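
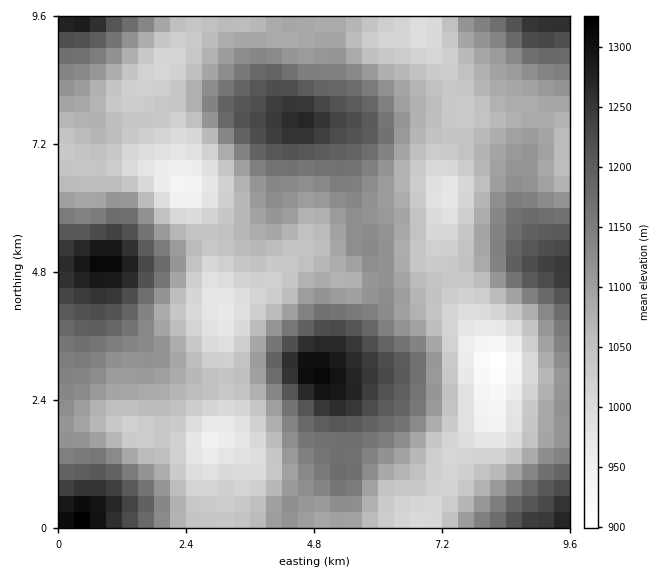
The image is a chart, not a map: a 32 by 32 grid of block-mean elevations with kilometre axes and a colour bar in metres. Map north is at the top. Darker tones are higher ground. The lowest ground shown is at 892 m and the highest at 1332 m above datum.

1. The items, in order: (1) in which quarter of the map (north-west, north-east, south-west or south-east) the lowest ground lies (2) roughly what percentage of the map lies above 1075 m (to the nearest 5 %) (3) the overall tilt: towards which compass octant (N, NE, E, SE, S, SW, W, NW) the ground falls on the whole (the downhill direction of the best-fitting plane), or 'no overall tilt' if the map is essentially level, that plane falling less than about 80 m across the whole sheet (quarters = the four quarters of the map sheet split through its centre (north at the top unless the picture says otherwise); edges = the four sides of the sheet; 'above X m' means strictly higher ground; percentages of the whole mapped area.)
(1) The lowest ground is in the south-east quarter.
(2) About 60 % of the map lies above 1075 m.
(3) There is no overall tilt: the best-fitting plane is nearly level.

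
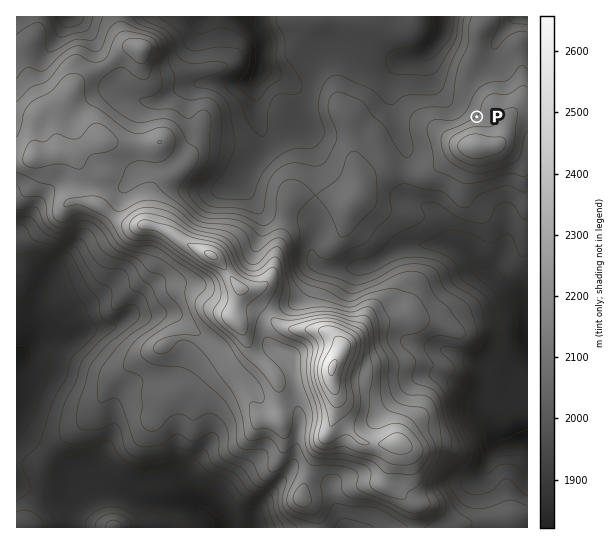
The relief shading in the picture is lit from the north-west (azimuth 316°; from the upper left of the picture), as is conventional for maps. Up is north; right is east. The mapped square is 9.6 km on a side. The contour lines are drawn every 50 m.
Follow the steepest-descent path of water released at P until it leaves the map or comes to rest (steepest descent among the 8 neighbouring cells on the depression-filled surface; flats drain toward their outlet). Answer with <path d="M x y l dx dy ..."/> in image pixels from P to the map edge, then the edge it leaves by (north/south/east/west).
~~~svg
<path d="M477 117l-11-11-11 0-22-23 0-10-2-2 0-8-1-1 0-9 5-6 7-10 0-3 1-1 0-16"/>
exit: north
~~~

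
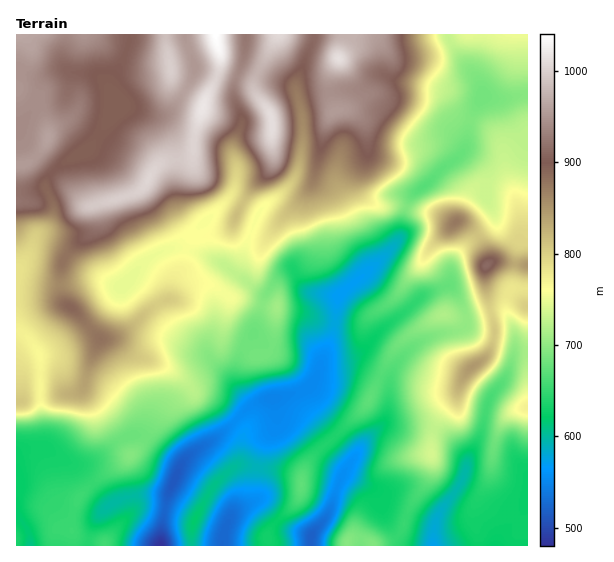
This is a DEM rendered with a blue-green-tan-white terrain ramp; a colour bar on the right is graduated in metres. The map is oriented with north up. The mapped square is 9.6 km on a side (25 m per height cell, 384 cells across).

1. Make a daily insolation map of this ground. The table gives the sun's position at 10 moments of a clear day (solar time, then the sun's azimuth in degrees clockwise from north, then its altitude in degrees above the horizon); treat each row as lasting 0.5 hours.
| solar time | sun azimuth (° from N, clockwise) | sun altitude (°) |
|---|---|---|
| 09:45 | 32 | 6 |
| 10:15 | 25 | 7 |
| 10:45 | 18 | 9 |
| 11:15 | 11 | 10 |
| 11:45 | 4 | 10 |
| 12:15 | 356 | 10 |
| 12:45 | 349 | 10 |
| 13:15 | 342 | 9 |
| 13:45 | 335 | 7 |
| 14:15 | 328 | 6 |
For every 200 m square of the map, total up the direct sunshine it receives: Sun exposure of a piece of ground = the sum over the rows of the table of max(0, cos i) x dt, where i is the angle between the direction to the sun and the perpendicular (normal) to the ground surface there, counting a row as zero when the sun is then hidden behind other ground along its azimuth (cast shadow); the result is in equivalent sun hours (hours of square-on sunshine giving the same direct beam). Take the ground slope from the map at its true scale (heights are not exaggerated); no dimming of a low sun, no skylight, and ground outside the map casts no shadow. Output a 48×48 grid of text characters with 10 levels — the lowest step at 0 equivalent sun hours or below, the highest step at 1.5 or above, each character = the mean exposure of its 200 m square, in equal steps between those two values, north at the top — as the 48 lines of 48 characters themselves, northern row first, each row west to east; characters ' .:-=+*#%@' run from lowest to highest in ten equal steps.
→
-=-:----===+++++=--=+=+=-::-+**+===+++**=-:-----
-=----::-==+*+**=::=++*=..:=#%%*---+***#+:..::--
=----::::-+++=++=:::-**:..:=+---...-==--=-::::--
===++===-====-===+=:-*+:..:==. .---::...-+=-----
+=+*+**+==----:-*%*:-**+=::=-:.:=**=-:::=++=--::
==+=++*+===:::.-##=-:-*%%+--==+++++++==--====--=
===+**+=====-::+*+=+-.:#@#=-=+*+=---::-::-=+++**
==+**+-==++++==++--=-..=**=-==--==-.  .:-=+*##**
=++*=--=++*####*=:..:-==++==-.  :-.  .:--==+***+
=++=-:-=++*####*=-.  =+=----:  .:::..:-==-==++++
++=::-==++**##*+==-. ...:-:=-::---==--==--===+++
*+:.:=++++*##*++==+-  ..:::=-:-=--=++--:-=**++++
-:.-*#######*=---=+=..:. .:-::-::. .::::+#%#++++
..:=#%@@@@%*=:  ..-::--   -=:--.     .:=#%#*++**
===-+%%@@@#+:       ::   .=::-:     .-*%@#*==+*#
+++--*##*=:         =:   -:....  :-==#@@@@@*+++*
  .::::.           :=.  --:.      ..:+#@@@@@*++*
    .             .-:.:+=.            :+#+*%%***
   --:.          .:..:==:            :*=. .+@%*+
..-++-.         .....-=-            -##.  :#@@*+
-==*+.       .:==-...--.     ..    -*%-   =@@@@@
==++=.      .-=+++=-:::.   ...   .-*%=    -#+-=*
=++=:-:  .::=====+**=:.:--.    .-=+#+     .     
+++++**=---=+**++==*#+:-**:  .:-+*%#:  .:::  ...
==+*%@%#+=+*##**+=-=++=+**+==-=+#@%=..:+*=:..:-*
==--=*%@%%%@*-.:----:.-++=+++==#%%=.:+%%*+:.-::=
--.  .+@@@@*-:...:::..------==+*+:.:*%#=---:=+  
-::. .-#@@#=--::::--:-=----:--==-:=#%+:::-===+. 
+-::::-=++====-------======::-=--=##=-=*##%%*-::
+=------..:+**+==----=++=++--==-=*#=-+#@@@@@#-:=
++=+===:..:-=+*+++-:----:---====+*+-+###%@@#:.:+
+++**+-....  .-+*+=..     .-===+**==***+**=   -+
++=*#*=-:..   .-++=:      .-===***==+++++=   .=*
*+=+++--::...::-==--.    .-=++***+--=====:. .=##
--:.   .::::----:..:....:-=++*##+-:----::.:.:+%#
        ..::---.    :======+#%#+:.:----:. :::=-.
        ..:---.     -++++++#%%*:  -====-. .:-.  
        .:-==:     -+++++*#%%*-  :***++=.  :-.  
.       .=++-     -+****#%@%*-  .+*###++:  :-:  
::::...:--=-..  .-+*#*##%@@#-..:=***+===-..-=-::
===-=====-..:: .-*##+=++*##+-::=**-.   .:-:=--==
==++++*+:   .::-+##=::::-+++--=**-....  .-+=:-==
=++++*+:   ..:-+##=..:::-==---+%#+=-==. .=*=--==
=+++++-.:-====+#%*:..:-+++-:::+#*+==+-. :++=-===
===++=--+**+--+##=::-=#%%=   -#%*++++:.:=+======
=-=++==*##=:.:=*+::-=*%%+   .*@@%#*+=-:-+=======
+-====*%%+:...:--:-=+##*=- .=@@##@%*=--==-======
=--====++=-::::----=++==++=-=#*==**=-------=====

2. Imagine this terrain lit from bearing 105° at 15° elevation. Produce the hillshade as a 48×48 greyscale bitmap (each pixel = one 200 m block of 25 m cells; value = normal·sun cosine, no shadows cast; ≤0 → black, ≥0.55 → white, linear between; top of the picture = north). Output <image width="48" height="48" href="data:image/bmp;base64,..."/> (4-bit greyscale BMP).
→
<image width="48" height="48" href="data:image/bmp;base64,Qk32BAAAAAAAAHYAAAAoAAAAMAAAADAAAAABAAQAAAAAAIAEAAATCwAAEwsAABAAAAAAAAAAAAAAABEREQAiIiIAMzMzAERERABVVVUAZmZmAHd3dwCIiIgAmZmZAKqqqgC7u7sAzMzMAN3d3QDu7u4A////AIdWeHZ73bcifKcyR5vIEBZ3mauWVmd3d3ZWeIdovMgifLhCNpzJQAWIh5umVXd3d2ZneJhmm8kya8ljNGrMggOIdounVXd3d1ZneKp2ecpSScp1QzWtxhN3dWm5VGd3d2Znd5qYebtjNquHZSJ82TNXdlerhVeId2ZndnmZmcyEI3qYdjJr22NGdlaLt0WIh2ZndmZ4ms2lM1eYdkNay4Q0Z2Z62lR5iHd3d2Zmit7HREV4dkNYvJYyRmZ77GNpmHd3d3Zlec7aZURndlNGm7hCJEV63HNqmHd3Zmd3d63sl1Vnh2Q0abpjMzRpy5VZh4iHZWiYd4rNyoZnh3ZDRYqWRDNYm7dYhqqYZniql3iczLl3d3ZlQ1iZZDRXetpFd7uYd4qqmHd5vMyod3dmUzR6hTRWautCRqp1eJu6qYd3i83Kh3d3ZCJZhTRVWv1iI5lkVpu6qYh3isy6qYd3ZTI3hTRESP+kIohkVXqqqpiIibuqqqmYZUM2dTREJc/YMohlVGmpmZmZmZmImqzJdUQ0ZkNDI338Y4hlVEiqmJqpmIiHeJzahUVEV1QzMjfvlYhmVEeaqZqpmHiXd5zKhkVkNnZERDOet3dmVEaKqqmZmHiYd5zJh0R2RGdmVUFct2ZmVWeIiaqZmHipd5y5h0RoZEV3d1FLp2VVV5qHVpqZmYiqhpy5mFNHh1NGiFJahVQ0aLuXVGiJmYeal4y5mFM0aIU0djJ5ZVQ0ebuXZUV5mIeKqIzJiHUyNphlZBOJdlQ1irqYdlV4iIiImZu5mYdjEmmHYwOrh2U0i7qYh2ZniIiHm7mImql1ICaqggK8l2Uze7uqmHZniYd2jNp3iruXQAKbggCMlnYzWKu7uYd3eId2etyXibupcwBalRFZl5dDNYm8y6mHd3eHaLypiKu6pwAFmWVnd6lkNWiru7uph2WZZYqrqZq7uVAAaqmGVqmFNXmqqru7qFR7dFiaqpqqumIAOLuVVpmWI2iau8y7y4RapUV4mqqZq3ISN6p1VoiWM1Znis26vMlXuVNYmZqruoUiRohlVomFRVVVV6yonP50e6Y2mYm926hTNWdlZ5qWVmVURHqXi/+TKNtVmXec3cuGRFZmd4mpdmZUM1iHi+6TFM6EiXZ6zduoZUVnd3eal3ZlQ0Z3jO2DFL+keXVpzcqZh1RXd2Z6qYdlREVmjOxyFc+0aYVq3smJiGVXd3ZoqZd2VVVVe9yDFL+0WZZ639qYiGVXd3ZniZh2ZVVUWcykFL60SJiKzuypiHZmZnd4eJmHZlVTR7ylJb6jNoiJre7KiHZmZneId4mHdlVlNryESLyDRniIm97amYd2ZoeIh4iHZUV3Rax0arpzV3d4ms7KmZh3d4iIh4h3ZUV5ZHuEerpkV4iIis3KmYd2d3iZh4h3VER6hFqlabqENpqpib3cuYdmd3iZh4iHZDSJdFrGR6ulI4upibzMuodnd3iZd4iYdDSJY1vXNZu3I3mZmrvMqHd3d3iJh3iZdTSIU2vINHvJQ1eIm8zLh3d3dw=="/>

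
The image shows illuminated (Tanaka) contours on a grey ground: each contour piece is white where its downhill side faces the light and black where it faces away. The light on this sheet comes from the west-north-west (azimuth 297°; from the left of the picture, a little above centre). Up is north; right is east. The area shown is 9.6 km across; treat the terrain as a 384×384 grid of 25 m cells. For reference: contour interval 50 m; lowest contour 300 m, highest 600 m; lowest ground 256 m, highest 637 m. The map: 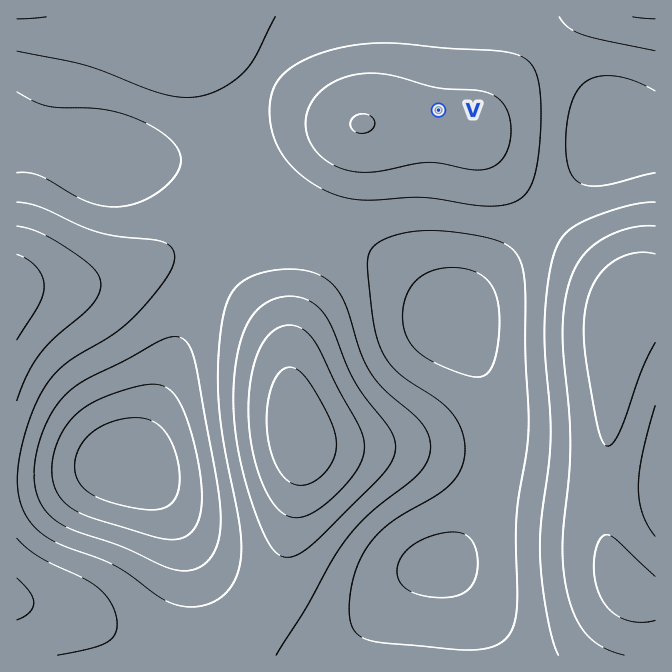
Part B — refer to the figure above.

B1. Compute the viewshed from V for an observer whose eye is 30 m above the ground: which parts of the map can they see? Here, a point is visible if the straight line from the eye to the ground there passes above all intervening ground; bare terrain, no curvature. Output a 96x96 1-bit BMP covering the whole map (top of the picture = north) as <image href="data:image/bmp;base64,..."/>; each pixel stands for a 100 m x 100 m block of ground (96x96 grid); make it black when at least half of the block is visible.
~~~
<image width="96" height="96" href="data:image/bmp;base64,Qk2+BAAAAAAAAD4AAAAoAAAAYAAAAGAAAAABAAEAAAAAAIAEAAATCwAAEwsAAAIAAAAAAAAA////AAAAAAAAAAAAAAAAD///gAAAAAAAAAAAB///gAAAAAAAAAAAA///gAAAAAAAAAAAAf//gAAAAAAAAAAAAP//gAAAAAAAAAAAAH//wAA4AAAAAAAAAD//wAD8AAAAAAAAAB//4AD8AAAAAAAAAB//8AD+AAAAAAAAAA///AD+AAAAAAAAAA/////+AAAAAAAAAAf////+AAAAAAAAAAf////+AAAAAAAAAAf///78AAAAAAAAAAf///z8AAAAAAAAAAf///j8AAAAAAAAAAP///j4AAAAAAAAAAP///D4AAAAAAAAAAP//+D4AAAAAAAAAAP//+DwAAAAAAAAAAP//8DwAAAAAAAAAAP//4DwAAAAAAAAAAP//4DwAAAAAAAAAAP//4DwAAAAAAAAAAf//wDwAAAAAAAAAAf//wDwAAAAAAAAAAf//wDwAAAAAAAAAA///wDwAAAAAAAAAA///wD4AAAAAAAAAD///wD4AAAAAAD//////wD4AAAAAAf//////wD4AAAAAA///////wD4AAAAAB///////wD4AAAAAD///////wD4AAAAAD///////wD4AAAAAH///////wD4AAAAAH///////wD8AAAAAP///////4D8AAAAAP///////4D8AAAAAP///////4D8AAAAAf///////4D+AAAAAf///////4D+AAAAAf///////4D/AAAAAf///////4D/gAAAA////wH//4D/wAAAA///+AD//4D/4AAAB///4AB//4D/8AAAB///wAA//4D/8AAAD///gAA//8D/+AAAD///gAAf/8D/+AAAH///AAAf/+D/8AAAP//+AAAP/+D/4AAAf//+AAAP//D/wAAA///8AAAH//j/gAAAf//4AAAH//z+AAAAH//wAAAD//74AAAAB//gAAAD///wAAAAAH8AAAAB//+AAAAAAAAAAAAB//8AAAAAAAAAAAAA//8AAAAAAAAAAAAAf/8AAAAAAAAAAAAAP/8AAAAAAAAAAAAAH/8AAAAAAAAAAAAAD/8AAAAAAAAAAAAAA/8AAAAAAAAAAAAAAP8AAAAAAAAAAAAAAD8AAAAAAAAAAAAAAA8AAAAAAAAAAAAAAAEAAAAAAAAAAAAAAAAAAAAAAAAAAAAAAAAAAAAAAAAAAAAAAAAAAAAAAAAAAAAAAAAAAAAAAAAAAHAAAAAAAAAAAAAAf/wAAAAAAAAAAAAD//4AAAAAAAAAAAAH//4AAAAAAAAAAAAH//8AAAAAAAAAAAAP//8AAAAAAAAAAAAP//8AAAAAAAAAAAAP//8AAAAAAAAAAAAP//8AAAAAAAAAAAAP//+AAAAAAAAAAAAH//+AAAEAAAAAAAAH//+AAAMAAAAAAAAD//+AAA8AAAAAAAAB///AAD8AAAAAAAAA///4Af8AAAAAAAAA//////8AAAAAAAAAf/////8AAA/8AAAAf/////8AAA//gAAA/////////B//8AAB/////////////wAD//////////////wf//////8="/>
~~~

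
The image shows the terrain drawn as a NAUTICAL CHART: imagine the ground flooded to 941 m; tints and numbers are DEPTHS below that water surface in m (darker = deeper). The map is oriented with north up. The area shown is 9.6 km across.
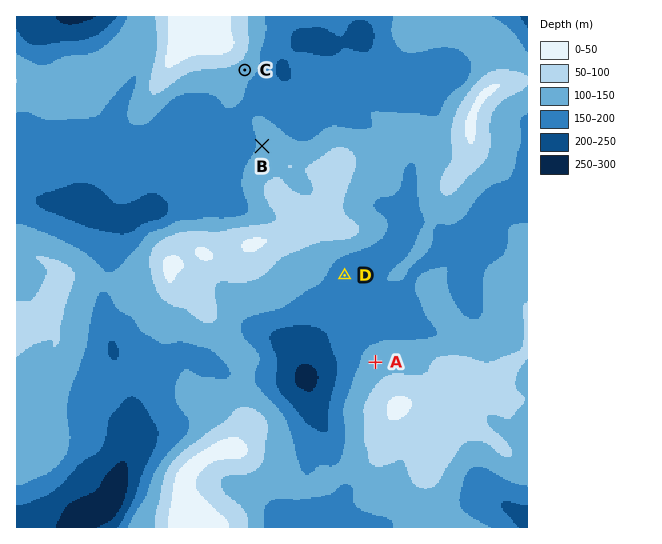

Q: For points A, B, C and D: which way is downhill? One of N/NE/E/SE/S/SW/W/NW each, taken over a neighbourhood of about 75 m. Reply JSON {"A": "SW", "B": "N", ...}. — {"A": "NW", "B": "W", "C": "SE", "D": "SE"}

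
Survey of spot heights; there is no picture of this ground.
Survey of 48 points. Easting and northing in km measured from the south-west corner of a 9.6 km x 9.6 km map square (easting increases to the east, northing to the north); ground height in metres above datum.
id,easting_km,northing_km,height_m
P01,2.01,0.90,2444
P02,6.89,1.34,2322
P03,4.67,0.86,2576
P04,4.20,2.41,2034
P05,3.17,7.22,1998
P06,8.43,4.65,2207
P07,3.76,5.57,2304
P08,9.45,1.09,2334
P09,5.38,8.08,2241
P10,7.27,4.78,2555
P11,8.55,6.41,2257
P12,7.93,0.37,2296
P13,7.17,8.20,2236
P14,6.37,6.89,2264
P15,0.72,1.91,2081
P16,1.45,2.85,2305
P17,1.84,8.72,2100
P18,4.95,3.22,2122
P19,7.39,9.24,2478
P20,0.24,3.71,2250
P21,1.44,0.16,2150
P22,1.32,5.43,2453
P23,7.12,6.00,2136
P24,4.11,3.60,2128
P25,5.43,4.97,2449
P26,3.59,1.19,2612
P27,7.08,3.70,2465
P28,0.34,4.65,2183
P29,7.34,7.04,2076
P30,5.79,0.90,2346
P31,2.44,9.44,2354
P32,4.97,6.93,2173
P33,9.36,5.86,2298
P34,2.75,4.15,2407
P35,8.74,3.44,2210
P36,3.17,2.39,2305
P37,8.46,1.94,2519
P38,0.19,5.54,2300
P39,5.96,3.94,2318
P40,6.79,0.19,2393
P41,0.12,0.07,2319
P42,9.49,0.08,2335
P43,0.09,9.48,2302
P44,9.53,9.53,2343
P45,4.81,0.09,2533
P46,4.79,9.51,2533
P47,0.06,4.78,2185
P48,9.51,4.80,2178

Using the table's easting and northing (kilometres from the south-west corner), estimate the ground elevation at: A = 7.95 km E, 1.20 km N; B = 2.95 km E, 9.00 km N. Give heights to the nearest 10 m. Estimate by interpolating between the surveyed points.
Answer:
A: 2390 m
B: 2280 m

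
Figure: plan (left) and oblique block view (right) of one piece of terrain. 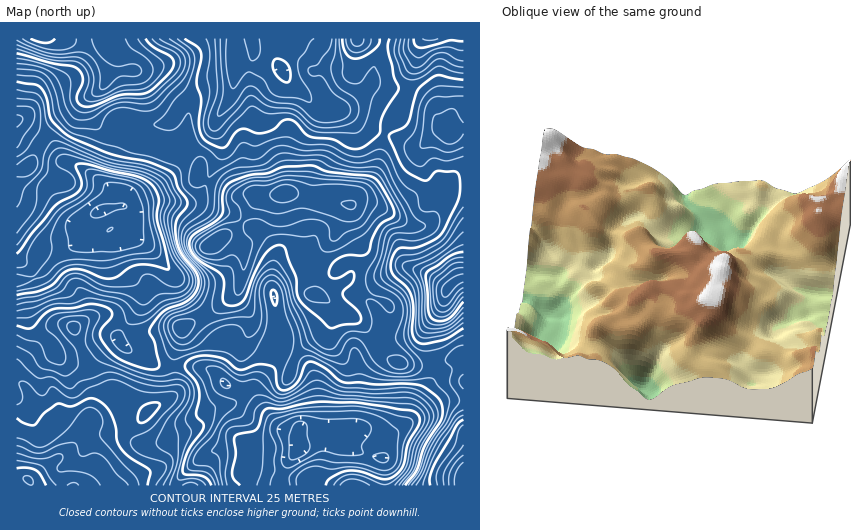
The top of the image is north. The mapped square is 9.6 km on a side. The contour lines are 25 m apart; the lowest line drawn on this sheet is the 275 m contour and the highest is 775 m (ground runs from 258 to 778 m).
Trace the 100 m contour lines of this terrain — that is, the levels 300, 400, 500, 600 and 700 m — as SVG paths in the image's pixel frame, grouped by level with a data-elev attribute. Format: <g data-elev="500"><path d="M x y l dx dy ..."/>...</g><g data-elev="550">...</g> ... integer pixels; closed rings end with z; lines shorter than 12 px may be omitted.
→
<g data-elev="300"><path d="M287 468l-3-2-2-4 0-15-5-18 3-4 9-6 13-3 24 3 30 0 10 2 5 5-1 7-8 12 1 9-7 1-13 0-22-4-28 15z"/><path d="M381 462l-5-2-3-4 6-3 7 0 3 4-1 4-4 2z"/><path d="M463 288l-5 4-11 13-5 1-3-3-3-11 2-10 15-12 10-2"/><path d="M80 252l-7-1-4-4-4-21 4-9 30-22 7-12 15 0 12 5 5 6 5 15 1 30-2 5-8 3-18 5z"/><path d="M107 231l3 0 3-3-4 1z"/></g><g data-elev="400"><path d="M227 485l-2-11 3-18-2-18 1-6 5-5 19-3 2-4 2-10 8-7 4-1 16 3 26-8 12-1 19 3 70 5 6 2 5 4 4 7-1 7-13 21-5 23-9 10-7 5-6 2-22-9-13-1-9 3-6 7"/><path d="M463 307l-10 12-6 4-9 2-8-2-5-8 0-24-4-18 1-3 2-3 12-6 19-13 8-3"/><path d="M17 245l23-29 12-20 4-2 13-3 5-4 1-5-2-6-4-4-10-5-3-5 0-3 4-4 8 0 42 13 30 6 10 5 7 5 7 14-4 17 2 11 9 30 12 17 1 6-3 6-8 2-7-3-13-9-7-1-3 2-5 7-4 2-22 2-10-2-19-10-9-2-8 4-9 10-6 4-13 5-21 4"/><path d="M17 115l4 1 2 3-2 4-4 4"/><path d="M244 39l5 18 3 4 5-3 3-4-1-15"/><path d="M314 39l-4 3-12 21 2 13 11 19 0 5-2 2-11-4-17-1-7-2-4-4-7-12-13-7-5 2-9 13-4 2-3-8-2-12 0-30"/></g><g data-elev="500"><path d="M211 485l-2-4-5-4-7-2-11 0-3-4 5-19 14-20 2-6-8-12 3-16-1-12-4-7-8-9-1-5 5-6 12-3 20 2 17 12 19-6 14 2 4 5 2 15 5 4 7-1 6-5 4-6 5-13 6-3 13 6 14 11 6 3 16 0 17 2 32 0 10 1 6 3 15 12 2 7 0 10-17 29-8 24-12 15"/><path d="M463 328l-21 12-17 4-8-2-5-9 1-25-2-13-5-8-13-12-2-9 2-10 5-7 22-3 15-7 7-6 17-35 1-11-1-12-4-4-17 0-4 2-6 7-3 1-14-7-9-9-13-28 2-4 12-5 4-4 10-33 11-10 6-5 5-1 24 5"/><path d="M274 305l-3-10 0-3 2-2 3 2 1 4 0 7z"/><path d="M17 82l18 3 6 3 6 10 5 22 17 16 42 18 40 9 16 7 6 4 5 14 8 10 1 5-1 5-7 8-3 6-1 9 2 12 5 11 14 18 3 9-2 8-6 9-8 5-19 8-14 17-1 5 5 9 5 21 0 4-4 2-10 0-20-7-9-5-8-8-7-9-1-7 3-6 7-8 2-5-2-5-7-3-13-2-16 4-20 1-9 5-13 14-5 1-10-3"/><path d="M342 39l4 14 3 4 6 2 8-2 10-7 6-6 1-5"/><path d="M389 39l-1 5 0 7 6 25 4 10 0 4-15 26-4 18-14 12-10 3-8-2-14-8-24-3-4-3-10-11-7-3-6 2-9 9-9 3-8 0-11-4-6 1-4 3-7 12-4 2-6 0-10-5-7-7-2-10 2-26-4-17 4-22 0-7-4-6-12-8"/></g><g data-elev="600"><path d="M156 485l9-14 1-7-4-2-25-9-5-6-1-6 2-4 18-9 22-23 5-8-3-5-30 0-26-11-8-1-22 8-12 9-6 1-5-2-13-9-3 0-5 8-5 0-12-12-6-2-2 1-1 2 3 9 0 6-1 4-4 2"/><path d="M463 415l-7 5-16 24-9 19-8 22"/><path d="M396 369l6 0 4-1 2-5-3-5-8-3-9 2 0 6z"/><path d="M326 349l8-1 9-12 5-4 6-1 11 1 4-1 3-10-5-18 1-4 8 2 13 11 3 0 2-3-1-5-3-4-15-5-5-3-4-11 1-9 10-18 5-23 4-5 12-5 2-4-2-9-14-26-5-6-4-3-40-5-14-7-7-1-30 1-18 8-18 3-19 5-6 5-3 6-1 22-2 5-6 6-19 11-5 8 0 7 4 7 20 19 4 6 0 7-3 17 1 7 4 3 6 0 14-2 7-3 5-6 5-18 5-12 10-10 7-1 4 4 9 14 6 21 10 17 8 21 6 7z"/><path d="M179 337l6 0 4-3 5-8 0-6-4-1-8 0-8 3-1 4 0 4z"/><path d="M17 58l26 6 23 10 4 7 0 17 2 7 6 6 9 2 31-14 30-2 7-4 20-19 5-10-1-8-6-5-15-7-6-5"/><path d="M409 39l0 11 4 5 5 3 3-1 12-7 9-3 7 0 14 3"/></g><g data-elev="700"><path d="M100 485l-5-7-8-4-12-3-16 0-2-4 6-10-2-3-21 5-23-6"/><path d="M463 455l-6 6-6 8-2 7 0 9"/><path d="M205 253l9 1 7-3 10-12 1-4-1-4-4-2-6 1-17 10-4 7 1 4z"/><path d="M342 221l12 0 4-2 4-4 4-8 2-9-2-5-4-5-22-4-28 1-15-4-11-1-19 5-16 1-5 3-3 4 1 3 5 8 6 5 23 5 20-5 7-1z"/><path d="M17 40l16 8 16 5 12 1 19-2 8 2 6 6 4 7 2 9 0 12 2 2 5-2 12-11 17-1 5-2 0-6-5-4-19 2-9-3-11-12-5-12"/></g>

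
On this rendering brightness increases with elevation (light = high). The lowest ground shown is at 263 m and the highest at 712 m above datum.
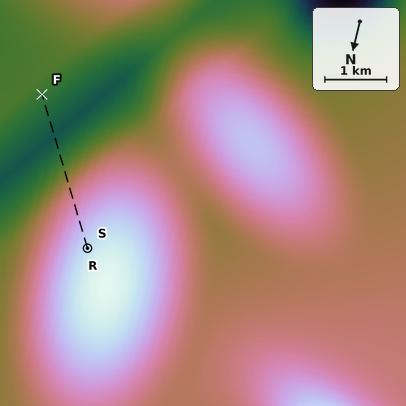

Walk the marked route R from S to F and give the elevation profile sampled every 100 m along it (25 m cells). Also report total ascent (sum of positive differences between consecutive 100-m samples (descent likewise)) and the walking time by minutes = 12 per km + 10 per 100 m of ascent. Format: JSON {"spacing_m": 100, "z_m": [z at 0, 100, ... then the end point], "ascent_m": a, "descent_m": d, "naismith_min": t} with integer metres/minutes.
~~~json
{"spacing_m": 100, "z_m": [664, 652, 639, 624, 609, 594, 579, 563, 548, 533, 515, 493, 473, 453, 435, 418, 403, 389, 377, 371, 376, 383, 390, 398, 405, 413, 420], "ascent_m": 50, "descent_m": 294, "naismith_min": 36}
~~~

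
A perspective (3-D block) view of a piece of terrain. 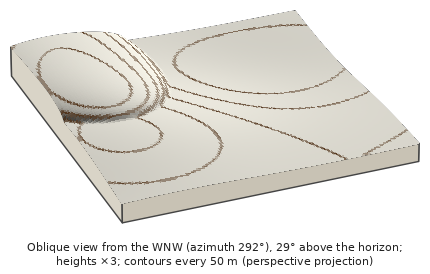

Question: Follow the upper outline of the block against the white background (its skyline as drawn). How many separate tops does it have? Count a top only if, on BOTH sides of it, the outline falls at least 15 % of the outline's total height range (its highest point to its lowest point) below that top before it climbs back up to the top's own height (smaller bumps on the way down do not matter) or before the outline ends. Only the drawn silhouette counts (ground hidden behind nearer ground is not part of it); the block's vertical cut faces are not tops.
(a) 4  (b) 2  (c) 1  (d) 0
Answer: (c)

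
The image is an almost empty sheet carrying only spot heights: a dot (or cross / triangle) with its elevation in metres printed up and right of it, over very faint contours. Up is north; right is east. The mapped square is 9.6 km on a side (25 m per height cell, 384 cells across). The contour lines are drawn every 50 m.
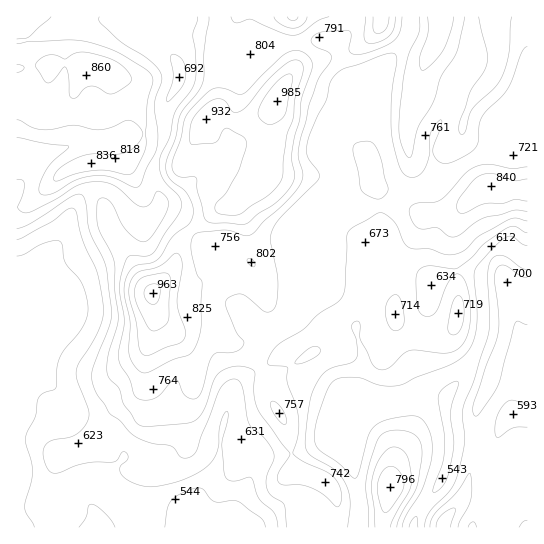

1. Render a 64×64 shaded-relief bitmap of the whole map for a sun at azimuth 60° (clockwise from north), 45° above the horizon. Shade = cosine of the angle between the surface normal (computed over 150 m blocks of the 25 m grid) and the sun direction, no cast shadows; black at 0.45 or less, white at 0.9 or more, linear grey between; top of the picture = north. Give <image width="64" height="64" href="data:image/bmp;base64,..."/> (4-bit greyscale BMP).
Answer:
<image width="64" height="64" href="data:image/bmp;base64,Qk12CAAAAAAAAHYAAAAoAAAAQAAAAEAAAAABAAQAAAAAAAAIAAATCwAAEwsAABAAAAAAAAAAAAAAABEREQAiIiIAMzMzAERERABVVVUAZmZmAHd3dwCIiIgAmZmZAKqqqgC7u7sAzMzMAN3d3QDu7u4A////AFRXmZmZiIh4iqqZiIiYh2Qiaal3rKQVvMkwOcuneJqZVGiZmZmIh3iKqpmIiIh2UyN5qHespAScylI4u6h4mphVeamZmYh3eIqqmId4h2VDNYmXZq20Aou6lUabuoiZmGZ5mZmYh3d4iZmYd3d3ZDNGiHVGvbMBeru5ZWq7mJmIZniZmYh3d3eIiIh2Z3dlM1Z2U0jeogJ7zMuWR7uYmYhmZ4iIh3d3d3d3d3dmZ3ZDRmVVjP6SA4vd3KdFm6iJiGZWeIiHd3d3d3d4iHZnh1RGd4rP/YIEjO7cuESLqIiIdkV4iId3iIh3d4iJh2eYZVaKze/rcySc3dy5U3qoiIhlRWiIh3iYh3d3iJqYZ5l2Vpze7cpzNYvMzMpjWamIiGZVeZiIiZh2Z3d4mqh3mXVFnO3LqXQ1irzNynNZuoiZdmeJmIial1Vnd3iruXeIZDWd7bqYdUWKvM3bc0m6mJl3eJqYeJmFRGd3eKu5d3djJa3cqZh2Vpq8zdtzSKqYmYiJmphniGQ1Znd4m7l2ZkI3vdypmId4mrvNymNIqpmZiIiZl2Z3VEVnd3ibuoZUMknN3KmYiImaqry5Y0iqmZmIiJmGVWZURneIiJvLhkMke93MqZmIiZmau7ljR6qpiIiImYVEVVRGeIiIm8uGMjaszMu6mYiIiZmqqWRGmqmIiImYdDRVVEaJmIecy5UzWLzLu7qYiIiIiZqpdUWKqXeIiYdkNFVURomYd5zLhTRpu7qruph3Z3eJmZmGQ2mpdoiZh1RFVVRGiZh2nMqGRYmqqaqph2ZWeIiIiIdTWbmHiZiHVVVVRDV4mHebuXZXiZmZmZh2ZlaJmIiIiGNIuoiIiIdmZURDNXiId5uodmiZmZmZiHiHZ4mYd3eIdEeqmJmIiHdlQzM1eId4qph3iZmZiImZmZhniZh3d3iXRpqpmZiIh2VDMjRoh4mqmImZmZmImaqqmGeJh3dmealViqmZmIiIdUMiI2iIm7qZmZmZmZmZqqqXd3iIh3eKu3R6qZmZmYh2QyESV4m8upmqmZmZmZmqqpd2eJmZh4rMhGmYmZmZmHZCEAFXm8y6qqqZmZmZmaqph2Zoq6mGe92EWZiZmZmYhkIAAEit3Lu7qZiImZmZmZmHZnm8uXZr7YNYh5mZmZiGMAAAWM3bq7upiHiamYiJmZh2ecy5dWvtg1h2mZmZmHUwAAFpzcurupiHeKqZiImZmXeKvLl1a+2DR3aZmZmIdSAAA3rdy6qqmHZ5upmZmaqpiIm7qYZ77XI2eJmZmIh0IAAFi93LqqqIdoq6qZmZqqqYibuph4vsYTirmZmIh2QgADaazMuqqodnm7qpmZmqqpiJqqmHi8tiW96JmIiHVCETaZmbzLqqh2isuqmZmaqqmIiZmHd5unSN7oiYiHZTIjWKl2nNy6mHiby6qZmZqqqZiIh3ZWiZmK3LiJiIdkMiSKuVR73KmIeKu7qpmZmaqpmHd3ZVaJqqu5eIiIh1MiN6u4VGrLmId4mrqpmImZqqmHZWZmZ4mpmYVHiIiGQhJZu6hUaal2ZVaKqpmIiZmqmYdVZnZniZiIZDd4iIZCJHvLmGVnh1RDNpqqqYiJmZmYhlVWd2eJiIdkN3iIh0Ilm7mIdlZlNERXmZqpmImZmJiGVVeIdoiId2Q3eIiHUjarqHiHVUMkVniYiZmYiZmZmYdmaJl2eIdmZEd3d4dTR7uGaJdTITV3iIiJmZmZmZqph3eJqXZ4h2Z2VmZmd2VoqFR5liESV4d4iZmaqZiZqqmYiJmZdmd3eId2ZVZ3ZmdjJIqCADV4h2eZmqu6mZqqqYh3iJh3ZneaqYd1RndkQyAmqmADZ4iHZ4mavMupqqqZh2VoiId2eazKqIZVd2VDI1m6UAWIiIdmeavN7bqqqpiGRGmYiIiKvMqph2Z3iIiImrphJoiHd2Z4q97tuqqpmHUziqiIiZq7uqiHd3iJqqqqu4MliHd4dmib3u26qqmYdSSbqHiJmqqZl3ZniJmaqYibpiNnd4iHZ5ve7LqpmYh0Fauod4mqqZmWVVZ4d3iIh4vIIUd4mYdnis3cupmZiGMVrKh2ebupmZVVZ3dmZ4iHi8kgJomYdmaKvNy6mZiIYyWrqHZ6y6mZlmZ3d2Z3iIeM2SAmiZh3Znms3LqZmZhjJZupdnrLmZmWZ3iHd4iIh5zaMTWJqZdmeL3tupmZmGQkiqqGerqZmZd3eIiIiIiIrdpTNXmrqGZovu26qZmYZCR6updomZmZl3eIiImIiIit24VEaLy4ZWnN3LuqqZhkNHm7qGeJmZmYiIiIiYiIiazLl0RYvLhlWL3cu7qpmHU0abu5dnmaqpiIiIiIiIiZrNy4U0irqGVXrMzLupmIdTRpu7mGeJq6qIiImIiIiavN7bhSN6qYdlaL3MupiIh1M1irqpd3irupmImYeIibzd7tuEI3mpmHZnrdyql3eHZDV5qqmHZ6u7qZmZiJqr3d3cuXQiaamYh3ec3LqHZndkNGiaqpdWnLuZmaqaq83dzLuodCNpqZmIeKzcuodmZmZUV5q7p0Wcu5maqqu8zMy6qph1NGiZmIh4mruphlVWeHZWirumRqy6iZqqqru7upmZmHVFaJmYdlRYmYh2U0aap0R6u6ZXq7qJmZmaqqqpmZmZhlVneIdUIjeYdndTN73IM2rMpliruomZmZqqqZmImZmXVFZ3dkMRSJh2eHMnzccyasynaKuq"/>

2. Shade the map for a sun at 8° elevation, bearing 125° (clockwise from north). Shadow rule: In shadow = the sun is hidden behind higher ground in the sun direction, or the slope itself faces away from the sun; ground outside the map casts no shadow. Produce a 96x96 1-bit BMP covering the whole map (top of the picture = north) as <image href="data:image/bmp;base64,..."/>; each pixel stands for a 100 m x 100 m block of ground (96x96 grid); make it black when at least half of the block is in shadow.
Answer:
<image width="96" height="96" href="data:image/bmp;base64,Qk2+BAAAAAAAAD4AAAAoAAAAYAAAAGAAAAABAAEAAAAAAIAEAAATCwAAEwsAAAIAAAAAAAAA////AAAAAAAAAAAAAAHwAHAfAAAAAAAAAAHwAPA/AAAAAAAAAAPgAfA/gAAAAAAAAAHAAfg/wABgAAAAAAAAAfg/wADgAAAAAAAAAfgf4ADgAAAAAAAAAfgf8ADwAAAAAAYAA/gP8ABwAAAAAA8AA/gH8ABwAAAAAA+AB/wH8AAwAAAAAA/gB/wD+AA4AAAAAA/gD/wB+AA4AAAAAA/gH/wB+AAYAAAAAA/AP/wB+AAcAAAAAAeAP/wA+AA+AAAAAAAAf/wA/AAeAAAAAAAAf/wA+AAIeAAAAAAAf/wA+AAAfAAAAAAAP/4A+AAAfgAAAAAAB/4A+AAAfgAAAAAAA/4A+AAAPAAAAGAAAOAA+AAAGAAAAHgAAAAA/AAAAAAAAHwAAAAA/AAAABgAAHwAAAAA/gAAABwAAHwAAAAA/gAAAAwAAHgAAAAA/wAAAAAAAHAAAAAA/wAAAAAAAAAAAAAAfwAAP4AAAAAAAAAAP4AAf8AAAAAAAAAAH4AAf/AAAAAAAAAAD4AA//wAAAAAAAAAD8AA//4AAAAAAAAAB8AA//4AAAAAAAAAA8AA//8AAAAAAAAAA+AA//8AAAAAAAAAA+AA//8AAAAAAAAAAeAB//8AAAAAAAABgeAB//8AAAAAAAADweAB//8AAAAAAAADweAB//4AAAAAAAAHweAD//4AAAAAAAAH4eAD//8AAAAAAAAH4eAD//8AAAAAAAAD4eAH//+AAAAAAAADw+AH///AAAAAAAAAg+AH///gAAAAAAAAA+EH///wAAAAAAAAA/AH///4AAAAAAAAA+AP///4AAAAAAAAAeAP///8AAAAAAAAAAAP///8AAAAAAAAAAAP///8AAAAAAAAAAAP///8AAAAAAAAAAAP/5/+AAAAAAAAAAAP/w/+AAAAAAAAAAAH/w//wAAAAAAAAAAD/w//8AAAAAAAAAAA/wP/8AAAAAAAAAAAPwB/+AAAAAAAQAAAHgA/8AAAAAAB4ABgDgAfw4AAAAAD8AB4AAAfA8AAAAAD/AB8AAAAA8AAAAAD/gB+AAAYA+AAAAAB/4B/AAA4A/AAAAAAf8c/gAB8AfAAAAEAP44/8AB8APAAAAOAHwA//jB+AHAAAAeAAAAf//x+ADgAAAeAAAAD/D5/AAAAAA+AAAAAAA5/AAAAAA+AAAAAAAB/gAAAAA+AAAAAAAB/gAAAAB+AwAAAAAB/wAAAAB+A4AAAAAB/wAAAAD+A4AAAAAB/4DAAAD+A8AAAAAB/8DwAAD/AcAAAAAB/+H4AAD/AcAAAAAB//H8AAD/AOAAAAAA//P+AAD/AOAAAAAA//f+AAH/APAAAAAA/+f/AAD/AHgAAAAAf8//gAD/AHwAAAAAf8//gAD/AD4AAAAAf8f/wAB/gB4AAAAAf8f/wAA/gB4AAAAAP8P/4AAfwA4AcAAAH+H/4AAP4A4AeAAAH+D/gAAH4AQAAAAAH+AYAAYD8AAAAAAAH+AAAA8D8AAAAAAAH+AAAAeB8AAAAAAAD+AAAAfB8AAAAAAAD8AAAAfB8AAA="/>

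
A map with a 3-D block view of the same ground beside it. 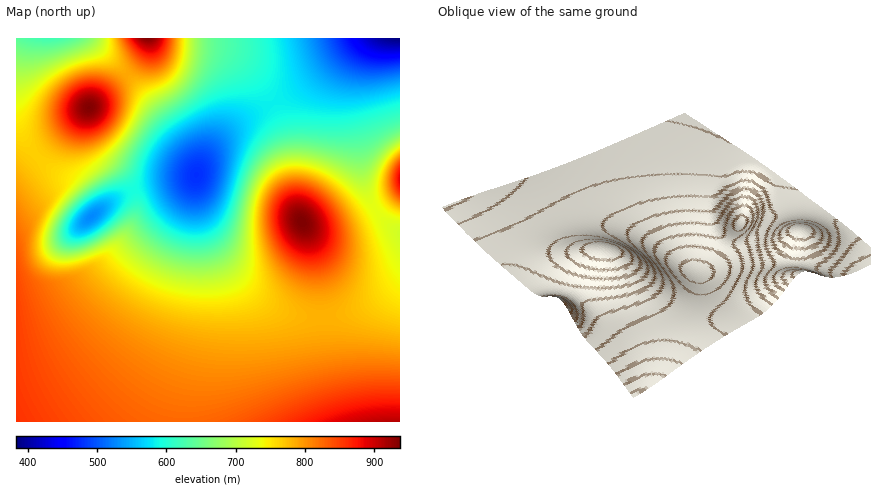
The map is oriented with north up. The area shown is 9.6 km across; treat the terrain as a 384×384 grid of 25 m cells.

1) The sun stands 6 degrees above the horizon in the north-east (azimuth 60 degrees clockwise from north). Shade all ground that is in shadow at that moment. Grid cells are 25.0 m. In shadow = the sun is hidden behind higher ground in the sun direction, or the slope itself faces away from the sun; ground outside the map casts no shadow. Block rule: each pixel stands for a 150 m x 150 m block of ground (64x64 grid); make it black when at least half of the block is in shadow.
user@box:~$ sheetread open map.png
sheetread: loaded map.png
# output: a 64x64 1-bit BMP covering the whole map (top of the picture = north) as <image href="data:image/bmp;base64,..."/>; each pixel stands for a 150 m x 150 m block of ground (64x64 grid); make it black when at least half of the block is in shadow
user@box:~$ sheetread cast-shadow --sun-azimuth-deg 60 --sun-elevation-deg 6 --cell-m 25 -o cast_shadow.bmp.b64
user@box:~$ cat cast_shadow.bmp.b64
<image width="64" height="64" href="data:image/bmp;base64,Qk0+AgAAAAAAAD4AAAAoAAAAQAAAAEAAAAABAAEAAAAAAAACAAATCwAAEwsAAAIAAAAAAAAA////AAAAAAAAAAAAAAAAAAAAAAAAAAAAAAAAAAAAAAAAAAAAAAAAAAAAAAAAAAAAAAAAAAAAAAAAAAAAAAAAAAAAAAAAAAAAAAAAAAAAAAAAAAAAAAAAAAAAAAAAAAAAAAAAAAAAAAAAAAAAAAAAAAAAAAAAAAAAAAAAAAAAAAAAAAAAAAAAAAAAAAAAAAAAAAAAAAAAAAAAAAAAAAAAAAAAAAAAAAAAAAAAAAAAAAAAAAAAAAAAAAAAAAAAAAAAAAAAAAAAAAAAAAAAH+AAAAAAAAB//AAAAAAAAP/+AAAAAAAB//4AAAAAAAH//gAAAAAAA//+AAAAAAAD//4AAAAAAAP//AAAAAAAA//8AAAAAAAB//gAAAAAAAH/+AAfAAAAAf/wAH8AAAAB//AAfwAAAAD/4AD/AAAAAP/AAH8AAAAA/8AAfwAAAAB/gAA/AAAAAD8AAB8AAAAAHgAAHwAAAAAMAAAHAAAAAAAAAAAMAAAAAAAAAD/AAAAAAAAAP+AAAAAAAAA/4AAAAAAAAD/gAAAAAAAAH+AAAAAAAAAfwAAAAAAAAA/AAAAAAAAAA4AAAAAAAAAAAAAAAAAAAAAAAAAAAAAAAAAAAAAAAAAAAAAAAAAAAAAAeAAAAAAAAA/8AAAAAAAAD/wAAAAAAAAH/AAAAAAAAAf8AAAAAAAAA/wAAAAAAA=="/>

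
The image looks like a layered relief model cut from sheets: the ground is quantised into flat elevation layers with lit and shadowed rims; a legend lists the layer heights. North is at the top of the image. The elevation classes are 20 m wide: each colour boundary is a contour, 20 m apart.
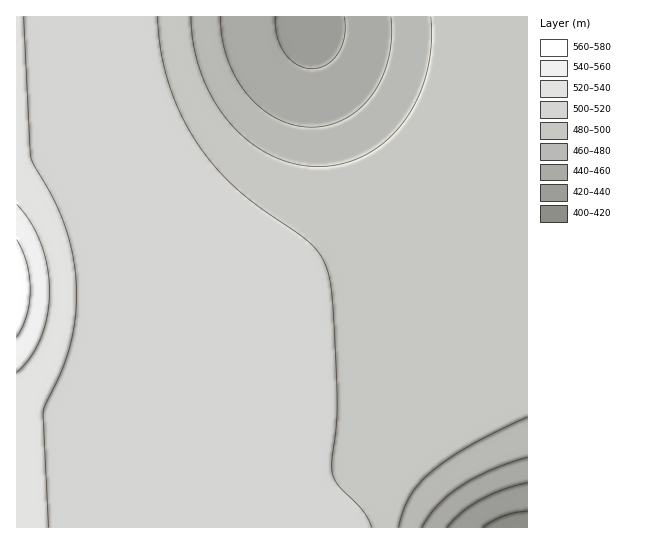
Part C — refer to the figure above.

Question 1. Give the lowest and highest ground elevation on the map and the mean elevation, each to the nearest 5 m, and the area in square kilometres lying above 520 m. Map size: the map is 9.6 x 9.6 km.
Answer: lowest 415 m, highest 575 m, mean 500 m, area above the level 5.9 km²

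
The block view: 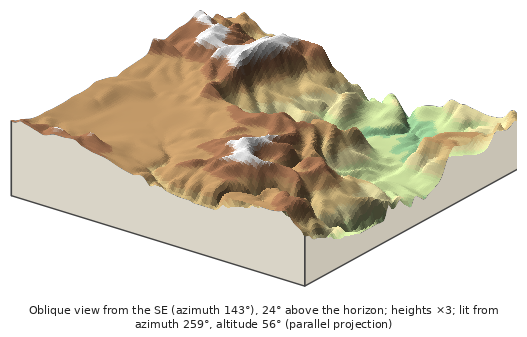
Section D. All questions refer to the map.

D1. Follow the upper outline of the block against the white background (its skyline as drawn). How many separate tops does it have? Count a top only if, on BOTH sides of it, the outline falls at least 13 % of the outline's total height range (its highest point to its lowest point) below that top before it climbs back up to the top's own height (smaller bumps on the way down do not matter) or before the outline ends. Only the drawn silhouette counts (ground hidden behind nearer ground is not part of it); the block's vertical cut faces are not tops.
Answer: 2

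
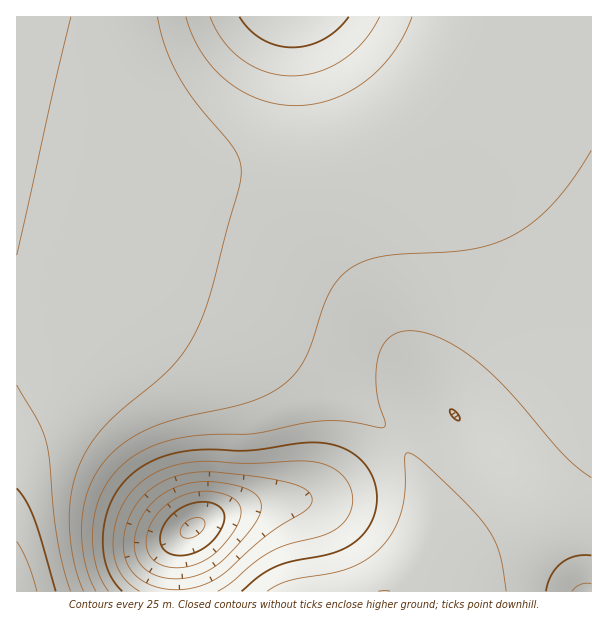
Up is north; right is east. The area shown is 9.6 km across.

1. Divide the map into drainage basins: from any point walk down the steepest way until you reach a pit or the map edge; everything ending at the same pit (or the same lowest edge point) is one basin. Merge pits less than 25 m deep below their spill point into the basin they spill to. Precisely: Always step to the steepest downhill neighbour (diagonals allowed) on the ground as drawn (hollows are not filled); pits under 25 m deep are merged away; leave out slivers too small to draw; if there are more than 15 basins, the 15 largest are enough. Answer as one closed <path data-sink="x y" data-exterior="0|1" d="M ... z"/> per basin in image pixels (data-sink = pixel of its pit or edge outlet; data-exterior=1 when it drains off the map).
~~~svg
<path data-sink="587 591" data-exterior="1" d="M591 16l-123 0-10 28-16 31-16 23-24 23-21 15-19 10-51 17-51 7-69-1-53-9-121-27-1 130 2 2 44 9 94 26 72 26 59 32 39 28 48 30 23 24 13 19 11 21 6 21 0 32-5 16-10 21-17 22 196 0z"/><path data-sink="192 528" data-exterior="0" d="M17 264l0 328 376 0 10-10 13-19 8-18 3-12 0-32-6-21-11-21-13-19-23-24-48-30-39-28-59-32-45-18-42-13z"/><path data-sink="296 17" data-exterior="1" d="M467 16l-450 0-1 116 122 28 69 10 53 0 36-4 33-8 22-7 30-15 21-15 24-23 20-30 16-32z"/>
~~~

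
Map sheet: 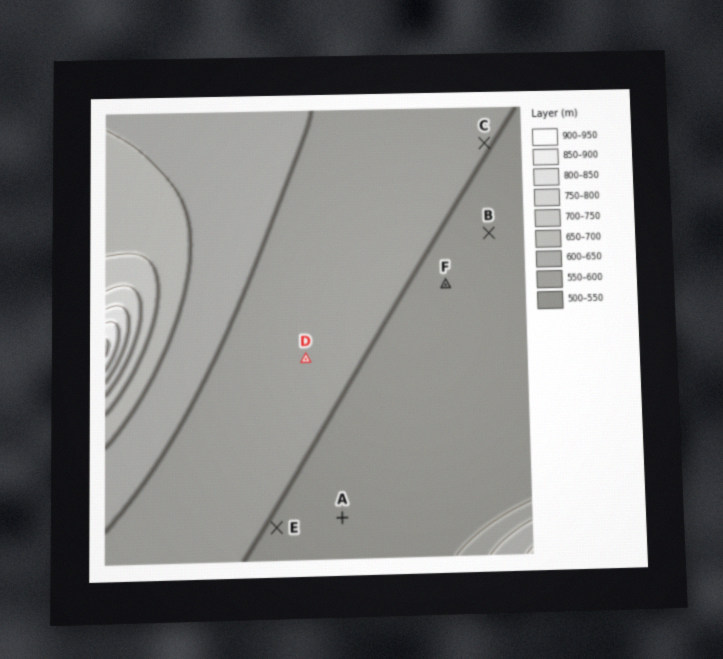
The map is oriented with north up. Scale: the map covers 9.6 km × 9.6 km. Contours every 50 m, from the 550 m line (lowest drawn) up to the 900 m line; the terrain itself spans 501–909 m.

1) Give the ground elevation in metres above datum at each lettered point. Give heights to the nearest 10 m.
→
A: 530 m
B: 540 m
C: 550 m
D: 570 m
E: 550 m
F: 540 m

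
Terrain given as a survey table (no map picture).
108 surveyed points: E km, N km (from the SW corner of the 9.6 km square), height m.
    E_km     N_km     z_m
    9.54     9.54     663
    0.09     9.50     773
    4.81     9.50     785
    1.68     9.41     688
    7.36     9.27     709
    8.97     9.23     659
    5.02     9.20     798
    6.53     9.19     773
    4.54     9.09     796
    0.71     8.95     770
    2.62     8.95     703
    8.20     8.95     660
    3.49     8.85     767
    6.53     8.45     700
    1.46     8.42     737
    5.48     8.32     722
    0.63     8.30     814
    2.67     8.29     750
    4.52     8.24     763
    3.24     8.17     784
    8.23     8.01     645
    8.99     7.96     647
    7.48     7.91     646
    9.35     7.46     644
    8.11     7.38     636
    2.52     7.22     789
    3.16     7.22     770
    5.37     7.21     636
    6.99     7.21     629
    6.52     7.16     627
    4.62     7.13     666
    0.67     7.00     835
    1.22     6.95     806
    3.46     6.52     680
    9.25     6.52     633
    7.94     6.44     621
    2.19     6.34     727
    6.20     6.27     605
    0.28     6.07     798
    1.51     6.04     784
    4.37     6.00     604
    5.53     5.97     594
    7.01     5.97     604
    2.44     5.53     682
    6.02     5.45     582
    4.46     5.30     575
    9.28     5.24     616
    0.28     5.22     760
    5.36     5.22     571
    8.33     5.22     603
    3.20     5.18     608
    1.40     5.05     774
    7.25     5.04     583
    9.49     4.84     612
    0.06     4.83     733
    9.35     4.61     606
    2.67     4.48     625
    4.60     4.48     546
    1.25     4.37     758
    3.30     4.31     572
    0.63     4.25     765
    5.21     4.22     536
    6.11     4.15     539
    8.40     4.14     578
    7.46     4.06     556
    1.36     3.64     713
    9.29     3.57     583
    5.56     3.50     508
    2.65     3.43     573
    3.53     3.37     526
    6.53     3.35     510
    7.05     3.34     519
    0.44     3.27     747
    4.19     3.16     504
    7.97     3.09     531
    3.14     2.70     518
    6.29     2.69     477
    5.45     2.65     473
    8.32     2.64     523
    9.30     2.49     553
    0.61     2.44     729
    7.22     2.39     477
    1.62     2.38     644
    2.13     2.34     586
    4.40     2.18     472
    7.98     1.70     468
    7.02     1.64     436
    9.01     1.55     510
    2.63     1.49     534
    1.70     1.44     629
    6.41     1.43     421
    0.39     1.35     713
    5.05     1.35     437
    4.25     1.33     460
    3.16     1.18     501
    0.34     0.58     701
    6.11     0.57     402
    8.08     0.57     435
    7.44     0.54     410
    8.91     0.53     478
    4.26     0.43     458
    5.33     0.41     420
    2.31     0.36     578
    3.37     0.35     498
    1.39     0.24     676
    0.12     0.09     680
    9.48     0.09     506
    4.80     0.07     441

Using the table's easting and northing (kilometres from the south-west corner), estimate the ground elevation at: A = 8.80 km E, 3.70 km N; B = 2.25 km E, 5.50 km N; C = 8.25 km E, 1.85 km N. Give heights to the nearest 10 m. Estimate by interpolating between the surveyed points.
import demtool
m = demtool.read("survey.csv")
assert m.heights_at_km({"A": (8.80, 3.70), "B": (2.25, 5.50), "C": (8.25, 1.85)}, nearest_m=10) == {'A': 570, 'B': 700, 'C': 490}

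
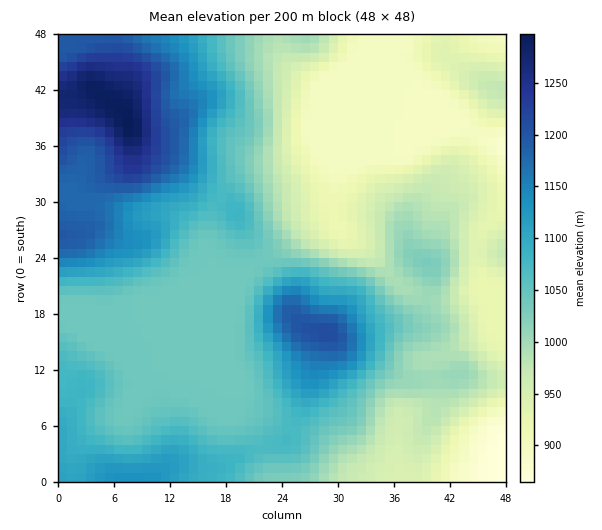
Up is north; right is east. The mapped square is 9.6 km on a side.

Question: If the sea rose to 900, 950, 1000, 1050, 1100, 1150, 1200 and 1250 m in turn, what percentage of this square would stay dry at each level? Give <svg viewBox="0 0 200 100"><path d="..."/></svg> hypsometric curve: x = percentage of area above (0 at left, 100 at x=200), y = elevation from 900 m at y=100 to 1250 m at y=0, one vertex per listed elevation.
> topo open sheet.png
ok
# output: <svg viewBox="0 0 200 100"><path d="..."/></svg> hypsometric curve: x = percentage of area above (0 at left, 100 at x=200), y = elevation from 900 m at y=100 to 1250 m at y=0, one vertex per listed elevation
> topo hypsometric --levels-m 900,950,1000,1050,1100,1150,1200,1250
<svg viewBox="0 0 200 100"><path d="M180 100l-26-14-28-15-47-14-32-14-18-14-16-15-7-14"/></svg>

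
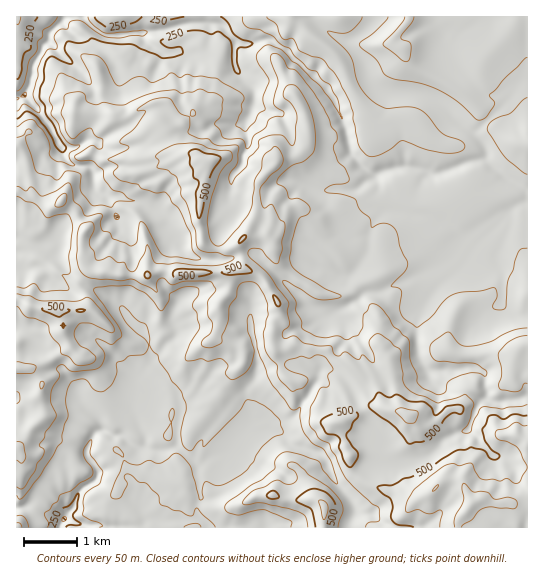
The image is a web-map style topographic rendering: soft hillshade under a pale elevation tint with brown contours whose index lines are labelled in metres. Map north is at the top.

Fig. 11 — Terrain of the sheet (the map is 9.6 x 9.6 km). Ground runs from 150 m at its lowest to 620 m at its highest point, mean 390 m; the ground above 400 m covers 33.5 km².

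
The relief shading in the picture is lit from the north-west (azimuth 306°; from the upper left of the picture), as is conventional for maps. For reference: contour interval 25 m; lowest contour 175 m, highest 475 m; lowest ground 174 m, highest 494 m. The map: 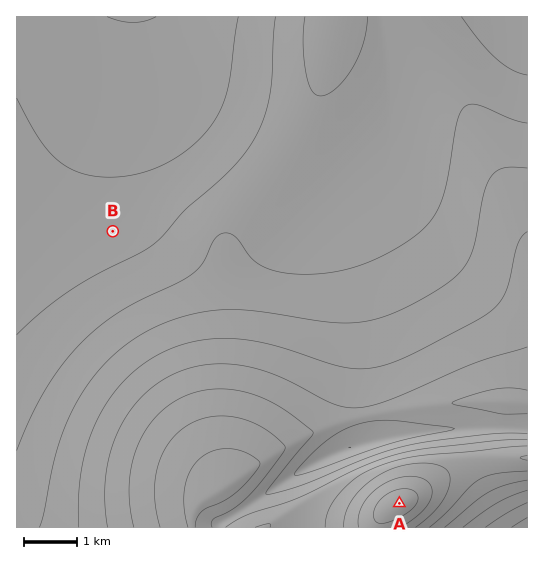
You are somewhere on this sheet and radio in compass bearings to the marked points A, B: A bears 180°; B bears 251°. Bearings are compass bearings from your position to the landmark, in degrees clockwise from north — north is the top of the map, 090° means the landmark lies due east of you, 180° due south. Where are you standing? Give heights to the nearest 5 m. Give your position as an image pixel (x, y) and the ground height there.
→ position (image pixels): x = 399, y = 133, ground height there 230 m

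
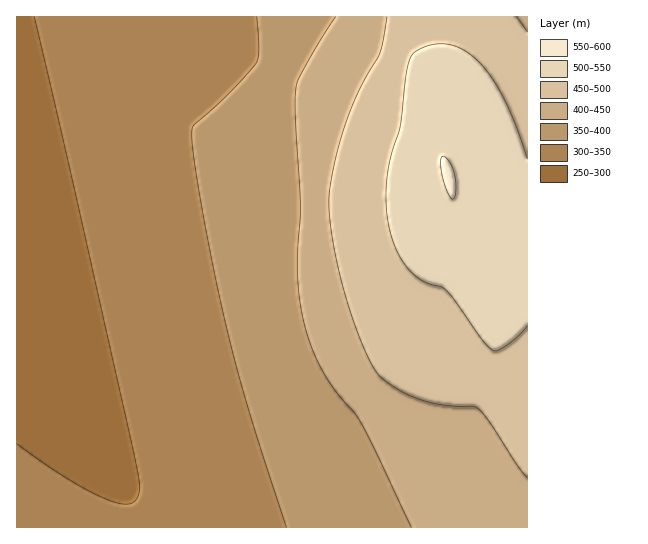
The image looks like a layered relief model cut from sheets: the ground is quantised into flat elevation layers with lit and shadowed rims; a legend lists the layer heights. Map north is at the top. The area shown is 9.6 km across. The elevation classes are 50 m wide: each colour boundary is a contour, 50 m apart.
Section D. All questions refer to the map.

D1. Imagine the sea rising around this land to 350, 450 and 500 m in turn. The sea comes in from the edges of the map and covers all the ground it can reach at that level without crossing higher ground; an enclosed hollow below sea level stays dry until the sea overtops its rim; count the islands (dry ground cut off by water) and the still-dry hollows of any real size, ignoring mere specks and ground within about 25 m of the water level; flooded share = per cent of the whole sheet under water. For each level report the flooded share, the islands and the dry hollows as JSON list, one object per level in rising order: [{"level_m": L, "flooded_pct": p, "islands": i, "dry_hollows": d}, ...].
[{"level_m": 350, "flooded_pct": 42, "islands": 0, "dry_hollows": 0}, {"level_m": 450, "flooded_pct": 74, "islands": 0, "dry_hollows": 0}, {"level_m": 500, "flooded_pct": 88, "islands": 0, "dry_hollows": 0}]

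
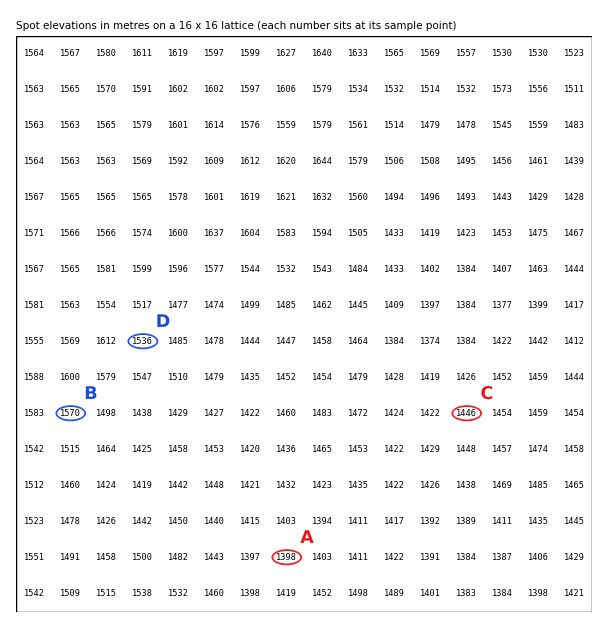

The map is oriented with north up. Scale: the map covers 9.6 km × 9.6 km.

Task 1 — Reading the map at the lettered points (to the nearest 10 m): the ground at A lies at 1400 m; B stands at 1570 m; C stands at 1450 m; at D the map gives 1540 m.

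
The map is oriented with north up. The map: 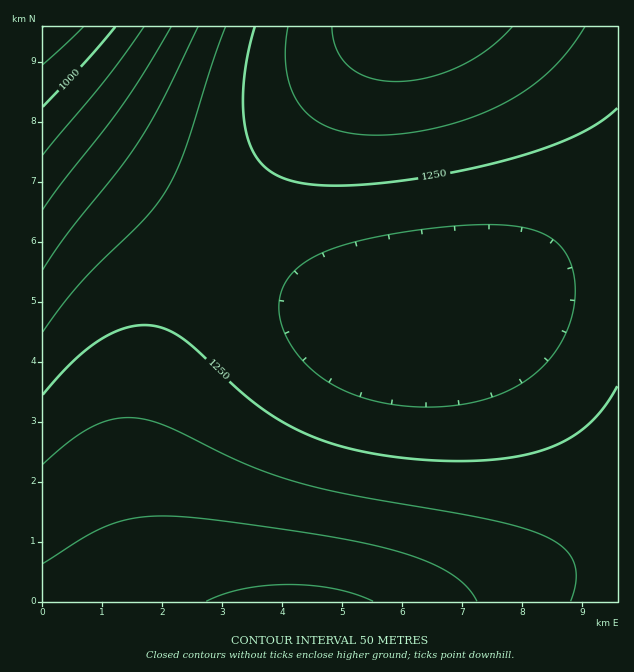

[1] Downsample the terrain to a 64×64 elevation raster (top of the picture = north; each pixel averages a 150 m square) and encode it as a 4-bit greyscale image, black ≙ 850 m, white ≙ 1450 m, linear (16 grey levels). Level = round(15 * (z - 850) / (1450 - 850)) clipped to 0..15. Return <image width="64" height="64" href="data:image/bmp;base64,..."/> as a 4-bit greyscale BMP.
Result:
<image width="64" height="64" href="data:image/bmp;base64,Qk12CAAAAAAAAHYAAAAoAAAAQAAAAEAAAAABAAQAAAAAAAAIAAATCwAAEwsAABAAAAAAAAAAAAAAABEREQAiIiIAMzMzAERERABVVVUAZmZmAHd3dwCIiIgAmZmZAKqqqgC7u7sAzMzMAN3d3QDu7u4A////AN3d3d3d3d3e7u7u7u7u7u7u7u7t3d3d3czMzMzLu7u73d3d3d3d3d3e7u7u7u7u7u7u7d3d3d3czMzMzMu7u7vd3d3d3d3d3d3e7u7u7u7u7t3d3d3d3czMzMzMu7u7u93d3d3d3d3d3d3d3d3d3d3d3d3d3d3czMzMzMy7u7u73d3d3d3d3d3d3d3d3d3d3d3d3d3d3MzMzMzMy7u7u7vM3d3d3d3d3d3d3d3d3d3d3d3d3czMzMzMzMy7u7u7u8zM3d3d3d3d3d3d3d3d3d3d3czMzMzMzMzMy7u7u7u7zMzN3d3d3d3d3d3d3d3d3MzMzMzMzMzMzLu7u7u7u7vMzMzN3d3d3d3d3d3MzMzMzMzMzMzMzMu7u7u7u7u7u8zMzMzMzN3czMzMzMzMzMzMzMzMzLu7u7u7u7u7u7u7zMzMzMzMzMzMzMzMzMzMzMzMu7u7u7u7u7u7u7u7u7vMzMzMzMzMzMzMzMzMzMzLu7u7u7u7u7u7u7u7u7u7u8zMzMzMzMzMzMzMzMzLu7u7u7u7u7u7u7u7u7u7u7u7zMzMzMzMzMzMzMzMu7u7u7u7u7u7u6qqqqqqqru7u7u8zMzMzMzMzMzMy7u7u7u7u7uqqqqqqqqqqqqqqqq7u7vMzMzMzMzMzMu7u7u7u7uqqqqqqqqqqqqqqqqqqqq7u7vMzMzMzMy7u7u7u7u6qqqqqqqqqqqqqqqqqqqqqqu7u7vMzMzMu7u7u7u7qqqqqqqqqqqqqqqqqqqqqqqqqru7u7u7u7u7u7u7u7qqqqqqqqqZmZmZmZmqqqqqqqqqu7u7u7u7u7u7u7u6qqqqqqqZmZmZmZmZmZmZqqqqqqq7u7u7u7u7u7u7uqqqqqqpmZmZmZmZmZmZmZmZqqqqqqu7u7u7u7u7u7uqqqqqqZmZmZmZmZmZmZmZmZmZqqqqqru7u7u7u7u7uqqqqqmZmZmZmZmZmZmZmZmZmZmaqqqqq7u7u7u7u7qqqqqqmZmZmZmZiIiIiImZmZmZmZmqqqqqq7u7u7u7qqqqqqmZmZmZmIiIiIiIiIiZmZmZmZqqqqqqu7u7u6qqqqqqmZmZmZiIiIiIiIiIiIiZmZmZmqqaqqqqq7qqqqqqqqmZmZmZiIiIiIiIiIiIiImZmZmZqpqqqqqqqqqqqqqqmZmZmZiIiIiIiIiIiIiIiJmZmZmqmaqqqqqqqqqqqqqZmZmZiIiIiIiIiIiIiIiIiZmZmZqZmqqqqqqqqqqqqZmZmZiIiIiIiIiIiIiIiIiImZmZmpmZqqqqqqqqqqqZmZmZmIiIiIiIiIiIiIiIiIiZmZmZmZmaqqqqqqqqqpmZmZmYiIiIiIiIiIiIiIiIiImZmZmJmZmqqqqqqqqpmZmZmZiIiIiIiIiIiIiIiIiIiZmZmYiZmZmqqqqqqpmZmZmZmIiIiIiIiIiIiIiIiIiJmZmZiJmZmZqqqqqpmZmZmZmYiIiIiIiIiIiIiIiIiImZmZmIiZmZmZmqqpmZmZmZmZmIiIiIiIiIiIiIiIiIiZmZmYiImZmZmZmZmZmZmZmZmZiIiIiIiIiIiIiIiIiJmZmZiIiJmZmZmZmZmZmZmZmZmZiIiIiIiIiIiIiIiJmZmZl4iIiZmZmZmZmZmZmZmZmZmZiIiIiIiIiIiIiJmZmZmXeIiImZmZmZmZmZmZmZmZmZmZmYiIiIiIiIiZmZmZmZd4iIiJmZmZmZmZmZmZmZmZmZmZmZmZmZmZmZmZmZmZl3eIiImZmZmZmZmZmZmZmZmZmZmZmZmZmZmZmZmZmZmXd3iIiJmZmZmZmZmZmZmZmZmZmZmZmZmZmZmZmZmZmZZ3d4iIiZmZmZmZmZqqqqmZmZmZmZmZmZmZmZmZmZmZlmd3eIiImZmZmZmaqqqqqqqqqqqZmZmZmZmZmZmZmZmWZ3d4iIiJmZmZmaqqqqqqqqqqqqqqqqmZmZmZmZmZmZZmd3eIiIiZmZmZqqqqqqqqqqqqqqqqqqqqqZmZmZmZpmZnd3iIiJmZmZqqqqqqqqqqqqqqqqqqqqqqqqqqqqqlZmZ3d4iIiZmZmqqqqqqqqqqqqqqqqqqqqqqqqqqqqqVWZnd3eIiJmZmaqqqqqru7u7u7u7u6qqqqqqqqqqqqpVVmZ3d4iIiZmZqqqqq7u7u7u7u7u7u7uqqqqqqqqqqlVWZmd3eIiJmZmqqqq7u7u7u7u7u7u7u7u6qqqqqqqqRVVmZnd3iIiZmaqqqru7u7u7u7u7u7u7u7u7qqqqqqpFVVZmZ3eIiJmZqqqru7u7u8zMzMzLu7u7u7u7qqqqqkRVVWZnd3iImZmqqqu7u7zMzMzMzMzMu7u7u7u6qqqqREVVVmZ3eIiJmaqqq7u7zMzMzMzMzMzMy7u7u7u6qqo0RFVWZmd3iImZqqq7u7zMzMzMzMzMzMzMy7u7u7uqqjNERVVmZ3eIiZmaqru7vMzMzMzMzMzMzMzMy7u7u7qqMzREVVZmd3iImZqqu7vMzMzM3d3d3czMzMzMu7u7u6ozM0RFVWZ3eIiZmqq7u8zMzN3d3d3d3czMzMzLu7u7uiMzREVVZmd3iJmaqru7zMzN3d3d3d3d3czMzMy7u7u6IjM0RFVWZneIiZmqq7vMzM3d3d3d3d3d3czMzMu7u7siIzNERVVmd3iJmaqru8zM3d3d3d3d3d3d3MzMzLu7uxIiMzREVWZneIiZqqu7zMzd3d3d3d3d3d3dzMzMy7u7"/>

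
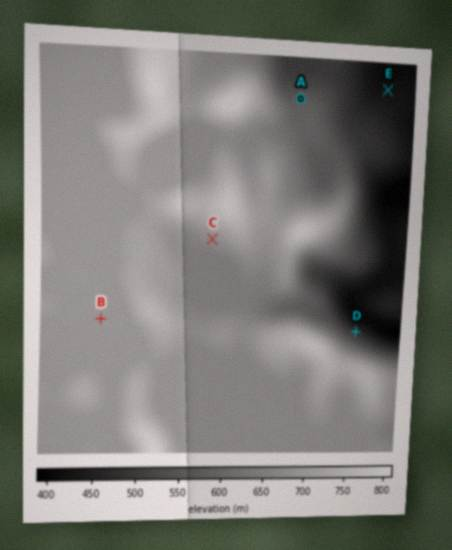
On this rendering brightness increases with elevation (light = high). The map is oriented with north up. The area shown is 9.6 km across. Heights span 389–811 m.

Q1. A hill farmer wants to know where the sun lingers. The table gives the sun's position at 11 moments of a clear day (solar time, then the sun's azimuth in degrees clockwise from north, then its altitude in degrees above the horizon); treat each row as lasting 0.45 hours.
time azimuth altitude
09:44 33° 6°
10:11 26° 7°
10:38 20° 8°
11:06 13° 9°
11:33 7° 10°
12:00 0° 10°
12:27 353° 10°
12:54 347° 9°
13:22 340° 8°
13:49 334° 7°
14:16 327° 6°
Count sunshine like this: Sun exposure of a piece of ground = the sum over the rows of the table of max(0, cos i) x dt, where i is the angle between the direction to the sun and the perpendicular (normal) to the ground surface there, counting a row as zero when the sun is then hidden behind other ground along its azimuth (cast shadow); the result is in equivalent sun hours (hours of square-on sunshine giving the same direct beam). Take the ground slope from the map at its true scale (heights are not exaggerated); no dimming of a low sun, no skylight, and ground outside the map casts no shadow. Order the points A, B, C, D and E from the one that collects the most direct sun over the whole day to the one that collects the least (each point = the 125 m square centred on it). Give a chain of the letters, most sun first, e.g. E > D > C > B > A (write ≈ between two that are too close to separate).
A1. D > A ≈ E ≈ B > C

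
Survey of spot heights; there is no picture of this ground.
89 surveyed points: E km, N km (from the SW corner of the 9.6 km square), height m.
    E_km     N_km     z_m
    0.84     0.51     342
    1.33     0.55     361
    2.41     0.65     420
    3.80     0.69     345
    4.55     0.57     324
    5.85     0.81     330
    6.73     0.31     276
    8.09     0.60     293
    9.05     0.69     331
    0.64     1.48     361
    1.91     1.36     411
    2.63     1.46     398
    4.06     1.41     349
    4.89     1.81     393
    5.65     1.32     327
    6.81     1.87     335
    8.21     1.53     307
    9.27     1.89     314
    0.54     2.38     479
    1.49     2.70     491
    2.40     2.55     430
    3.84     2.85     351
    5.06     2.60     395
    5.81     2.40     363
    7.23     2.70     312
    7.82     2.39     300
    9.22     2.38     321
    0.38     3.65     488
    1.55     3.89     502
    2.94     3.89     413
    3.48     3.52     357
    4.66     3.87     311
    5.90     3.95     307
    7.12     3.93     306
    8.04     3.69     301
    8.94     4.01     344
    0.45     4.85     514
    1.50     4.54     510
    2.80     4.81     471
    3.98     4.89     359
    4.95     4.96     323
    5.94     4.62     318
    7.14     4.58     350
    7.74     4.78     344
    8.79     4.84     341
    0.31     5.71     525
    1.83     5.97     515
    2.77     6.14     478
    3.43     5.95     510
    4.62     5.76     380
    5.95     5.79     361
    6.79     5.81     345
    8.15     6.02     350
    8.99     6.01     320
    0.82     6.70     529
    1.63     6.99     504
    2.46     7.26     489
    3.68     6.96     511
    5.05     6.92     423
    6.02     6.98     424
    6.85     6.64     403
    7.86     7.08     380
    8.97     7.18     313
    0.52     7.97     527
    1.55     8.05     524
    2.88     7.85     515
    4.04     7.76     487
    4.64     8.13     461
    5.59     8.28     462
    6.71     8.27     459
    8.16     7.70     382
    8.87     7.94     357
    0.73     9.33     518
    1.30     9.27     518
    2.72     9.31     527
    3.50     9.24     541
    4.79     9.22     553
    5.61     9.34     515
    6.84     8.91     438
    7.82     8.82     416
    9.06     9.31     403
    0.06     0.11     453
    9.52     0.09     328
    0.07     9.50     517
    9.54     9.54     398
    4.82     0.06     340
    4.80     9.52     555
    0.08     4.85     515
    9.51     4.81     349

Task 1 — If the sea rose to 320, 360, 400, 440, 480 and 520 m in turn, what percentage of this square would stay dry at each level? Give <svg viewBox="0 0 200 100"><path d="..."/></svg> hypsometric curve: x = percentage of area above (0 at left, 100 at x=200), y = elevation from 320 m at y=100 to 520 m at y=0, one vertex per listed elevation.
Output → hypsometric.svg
<svg viewBox="0 0 200 100"><path d="M167 100l-42-20-28-20-24-20-21-20-35-20"/></svg>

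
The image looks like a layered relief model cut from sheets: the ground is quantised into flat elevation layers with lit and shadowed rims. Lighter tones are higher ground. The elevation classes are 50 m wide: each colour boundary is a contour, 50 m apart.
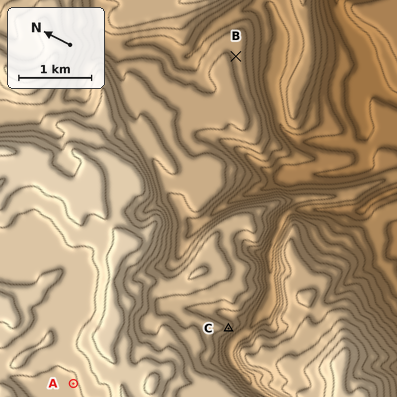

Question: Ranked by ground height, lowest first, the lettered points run B C A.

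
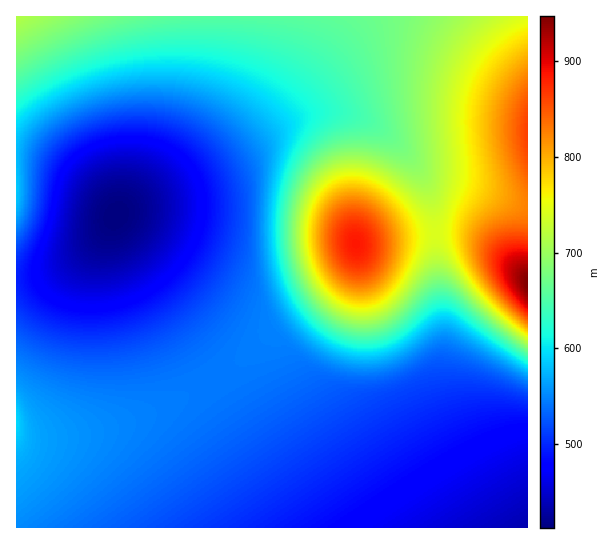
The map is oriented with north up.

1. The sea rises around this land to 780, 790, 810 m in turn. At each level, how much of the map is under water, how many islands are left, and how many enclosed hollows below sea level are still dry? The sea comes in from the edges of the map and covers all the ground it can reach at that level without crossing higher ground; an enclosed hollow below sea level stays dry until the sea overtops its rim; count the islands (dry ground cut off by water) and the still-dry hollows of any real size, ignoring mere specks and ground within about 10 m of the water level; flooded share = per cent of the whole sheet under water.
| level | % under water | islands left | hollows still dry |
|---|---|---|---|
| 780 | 92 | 1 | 0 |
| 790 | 93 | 1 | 0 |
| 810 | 95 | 1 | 0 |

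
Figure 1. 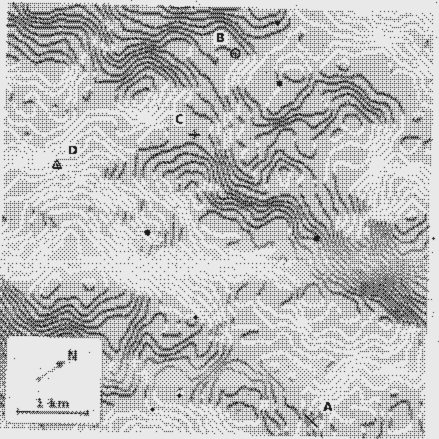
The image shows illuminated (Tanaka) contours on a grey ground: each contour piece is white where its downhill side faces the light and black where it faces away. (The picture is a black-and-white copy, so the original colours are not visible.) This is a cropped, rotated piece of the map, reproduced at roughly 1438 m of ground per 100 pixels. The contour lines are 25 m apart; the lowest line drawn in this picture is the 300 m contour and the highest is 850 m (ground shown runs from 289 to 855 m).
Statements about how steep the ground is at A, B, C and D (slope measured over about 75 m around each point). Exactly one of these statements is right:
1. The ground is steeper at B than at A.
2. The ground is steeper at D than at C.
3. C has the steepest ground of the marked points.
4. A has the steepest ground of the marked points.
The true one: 2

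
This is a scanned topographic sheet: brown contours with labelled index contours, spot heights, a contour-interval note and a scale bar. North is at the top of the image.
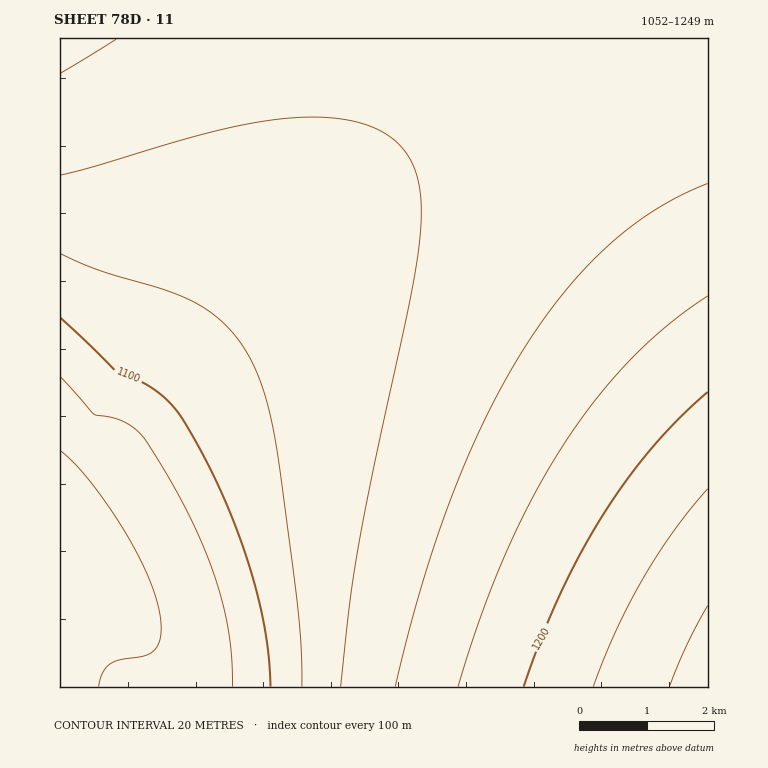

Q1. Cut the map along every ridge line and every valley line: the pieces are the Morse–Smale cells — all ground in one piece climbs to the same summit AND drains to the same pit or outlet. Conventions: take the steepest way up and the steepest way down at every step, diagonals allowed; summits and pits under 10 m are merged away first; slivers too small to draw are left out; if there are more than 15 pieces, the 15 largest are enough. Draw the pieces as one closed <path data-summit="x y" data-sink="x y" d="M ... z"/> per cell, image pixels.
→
<path data-summit="708 687" data-sink="84 546" d="M708 38l-285 1-2 29-7 25-11 26-19 27-30 35-82 85-86 94-77 100-9 17-16 13-11 12-3 7 0 10 6 14-2 1-5-4-9 1 0 156 648 0z"/><path data-summit="60 39" data-sink="84 546" d="M422 38l-362 1 0 491 16 3-6-14 0-10 6-12 24-20 9-17 77-100 86-94 82-85 35-42 14-20 15-36 5-27z"/>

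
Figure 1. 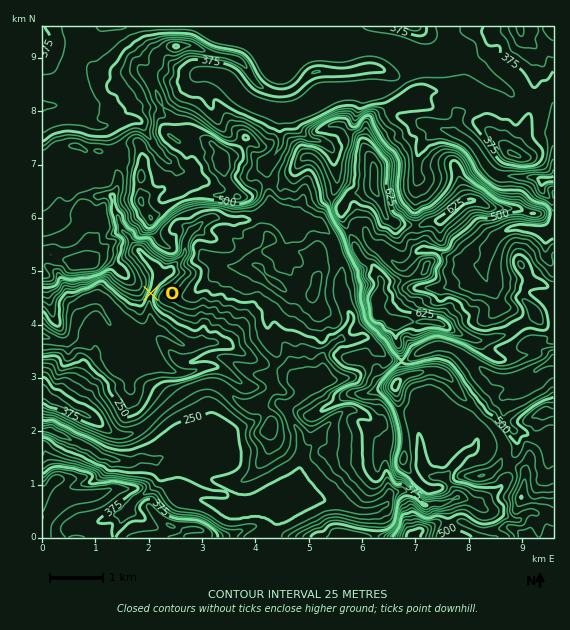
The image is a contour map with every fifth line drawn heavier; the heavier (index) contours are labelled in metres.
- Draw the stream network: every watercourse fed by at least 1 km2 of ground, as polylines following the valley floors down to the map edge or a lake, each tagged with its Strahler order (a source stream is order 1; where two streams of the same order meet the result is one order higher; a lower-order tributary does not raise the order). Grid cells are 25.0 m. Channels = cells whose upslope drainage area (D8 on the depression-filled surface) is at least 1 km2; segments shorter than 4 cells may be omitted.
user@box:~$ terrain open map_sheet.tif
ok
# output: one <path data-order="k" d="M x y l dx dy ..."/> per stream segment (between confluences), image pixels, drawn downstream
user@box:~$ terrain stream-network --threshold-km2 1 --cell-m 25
<path data-order="1" d="M124 515l0-2 7-6 2-6 8-6 4-2 15-14 0-8-5-11"/><path data-order="1" d="M244 508l-7-7"/><path data-order="1" d="M477 504l-10-5-12 0"/><path data-order="2" d="M237 501l-5-5"/><path data-order="2" d="M455 499l-14 5-12 0-2 1-2-1-2 0-12-11-6-2-6 0-2 1-5 0-3 3-1 8-3 2-12 6-16 0-22-10-98 0"/><path data-order="3" d="M232 496l-7-7-16-4-10-5-4-3-19-18"/><path data-order="2" d="M448 483l8 9 0 5-1 2"/><path data-order="1" d="M433 476l4 0 11 7"/><path data-order="3" d="M155 460l-6 0-1-1-11 0-2 2-4 0-2 2-2 0-2-2-5 0-1-1-6 0-4-3-8-1-2-3-4-1-4-4-6-3-2 0-6-4-4 0-6-4-8-1-11-5-5 0"/><path data-order="3" d="M176 459l-5-3-6 0-8 4-2 0"/><path data-order="2" d="M301 457l-1 12-3 0-6 6-23 10-12 8-7 2-1 1-16 0"/><path data-order="1" d="M477 439l-1 6-5 6-4 1-19 20 0 11"/><path data-order="1" d="M219 437l-7 0-1 2-4 0-4 2-4 0-2 2-5 0-3 1-2 3-2 4-5 8-4 0"/><path data-order="1" d="M321 432l-5 5-1 4-12 12 0 3-2 1"/><path data-order="1" d="M515 431l-7-6-4-6 0-23 5-3 7-6 3-3 0-3 4-4"/><path data-order="1" d="M129 385l0-17-8-8 0-9 4-4 2 0-2-3"/><path data-order="2" d="M523 377l13-6 7-6 8-4 2 0"/><path data-order="1" d="M169 369l-4-1-4-4-13-13-4-7-12 0"/><path data-order="1" d="M461 353l14 11 1 0 5 5 16 10 7 0 1 1 11 0 7-3"/><path data-order="2" d="M125 344l-8-8-13-20-1-4-4-4-7 0-3 1-13 12-1 3 0 4-2 1 0 6-5 6-11 0-4-2-10-3"/><path data-order="2" d="M132 344l-7 0"/><path data-order="1" d="M223 344l-4 0-2-1-17 0-1 1-6 0-1 1-8 0-23-14-10-2"/><path data-order="2" d="M151 329l0 2-8 8-6 0-5 5"/><path data-order="1" d="M344 301l7 14 0 6-7 10-3 5 0 3-1 1-3 0-14 15 0 20-2 0-26 26-7 4 0 8 8 15 3 3 0 2 1 2 1 22"/><path data-order="1" d="M447 288l1-1 24 0 1 1 8 0 6-5 0-2"/><path data-order="2" d="M156 285l-4 6-3 6 0 19 2 1 0 12"/><path data-order="2" d="M487 281l-3-6 0-11"/><path data-order="2" d="M484 264l1-5 3-4 1-8 6-8 8-7 9-4 17 0 2 1 12 0 1-1 3 0 4-4 2-4 0-13-2-7-8-8-2-3 0-6 6-3"/><path data-order="1" d="M389 259l10 8 4 0 4-3 12-13 17 0 11 6 12 2 5 2 8 2 4 2 7 0 1-1"/><path data-order="1" d="M297 217l-40 0-6 3-27 0-1-1-6 0-1-2-5 0-10 6-13 12-3 5 0 13-14 15 0 1-15 16"/><path data-order="1" d="M73 201l7-5 21 0 2-1 6 0 4 2 0 11 2 1 0 3 2 3 2 6 2 4 0 4 8 8 0 2 12 13 0 1 11 11 1 0 2 3 0 2 1 2 0 14"/><path data-order="3" d="M547 180l6 0 0-1"/><path data-order="1" d="M417 176l0-21 4-10 16-16 4 0"/><path data-order="1" d="M168 161l-15-16-2-6-6-7-2-7-6-5-9 0-7 3-10 1-2 1-13 0-9-8-3-5-5-5-3 0-1-2-32 0"/><path data-order="1" d="M280 147l0-3 1-1 0-6-1-1 0-15 35-33"/><path data-order="1" d="M325 144l-4-3-12-2-14-15 0-4 4-4 1 0 32-32"/><path data-order="1" d="M553 137l0 42"/><path data-order="2" d="M441 129l11 3 15 8 9 9 9 16 10 10 2 1 39 1 4 3 7 0"/><path data-order="1" d="M432 125l9 4"/><path data-order="2" d="M315 88l8-4 9 0"/><path data-order="1" d="M499 85l-11-6-31-28-30 0-2-2-6-1-15-8-4 0-4-3-32-4"/><path data-order="2" d="M332 84l67 0 6-5 0-6-33-33-1 0-7-7"/><path data-order="1" d="M203 76l2 1 4 0 8 6 3 0 21 21 48 0 2-1 4 0 5-3 13-12 2 0"/><path data-order="2" d="M364 33l-1-1-7-1-4-4-248 0"/>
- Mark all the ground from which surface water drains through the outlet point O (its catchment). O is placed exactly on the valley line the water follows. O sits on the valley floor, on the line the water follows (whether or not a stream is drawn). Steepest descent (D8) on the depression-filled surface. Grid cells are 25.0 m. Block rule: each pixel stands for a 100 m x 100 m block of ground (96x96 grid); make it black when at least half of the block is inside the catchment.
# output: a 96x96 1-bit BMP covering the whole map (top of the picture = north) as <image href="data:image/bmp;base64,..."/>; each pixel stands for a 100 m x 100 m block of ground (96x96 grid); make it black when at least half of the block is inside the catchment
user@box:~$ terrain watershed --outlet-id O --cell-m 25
<image width="96" height="96" href="data:image/bmp;base64,Qk2+BAAAAAAAAD4AAAAoAAAAYAAAAGAAAAABAAEAAAAAAIAEAAATCwAAEwsAAAIAAAAAAAAA////AAAAAAAAAAAAAAAAAAAAAAAAAAAAAAAAAAAAAAAAAAAAAAAAAAAAAAAAAAAAAAAAAAAAAAAAAAAAAAAAAAAAAAAAAAAAAAAAAAAAAAAAAAAAAAAAAAAAAAAAAAAAAAAAAAAAAAAAAAAAAAAAAAAAAAAAAAAAAAAAAAAAAAAAAAAAAAAAAAAAAAAAAAAAAAAAAAAAAAAAAAAAAAAAAAAAAAAAAAAAAAAAAAAAAAAAAAAAAAAAAAAAAAAAAAAAAAAAAAAAAAAAAAAAAAAAAAAAAAAAAAAAAAAAAAAAAAAAAAAAAAAAAAAAAAAAAAAAAAAAAAAAAAAAAAAAAAAAAAAAAAAAAAAAAAAAAAAAAAAAAAAAAAAAAAAAAAAAAAAAAAAAAAAAAAAAAAAAAAAAAAAAAAAAAAAAAAAAAAAAAAAAAAAAAAAAAAAAAAAAAAAAAAAAAAAAAAAAAAAAAAAAAAAAAAAAAAAAAAAAAAAAAAAAAAAAAAAAAAAAAAAAAAAAAAAAAAAAAAAAAAAAAAAAAAAAAAAAAAAAAAAAAAAAAAAAAAAAAAAAAAAAAAAAAAAAAAAAAAAAAAAAAAAAAAAAAAAAAAAAAAAAAAAAAAAAAAAAAAAAAAAAAAAAAAAAAAAAAAAAAAAAAAAAAAAAAAAAAAAAAAAAAAAAAAAAAAAAAAAAAAAAAAAAAAAAAAAAAAAAAAAAAAAAAAAAAAAAAAAAAAAAAAAAAAPgAADAAAAAAAAAAB/4AAfgAAAAAAAAAD/8AA/gAAAAAAAAAH/+AB/wAAAAAAAAAf//AD/wAAAAAAAAA///gH/wAAAAAAADh//////wAAAAAAA////////wAAAAAAD////////vgAAAAAD/////////wAAAAAD/////////wAAAAAD/////////wAAAAAD/////////wAAAAAD/////////gAAAAAD/////////gAAAAAD///f/////AAAAAAD//+H/////AAAAAAD//+D/////AAAAAAD//+A////+AAAAAAD//+AAAf/8AAAAAAD//+AAAP/8AAAAAAD//+AAAAf4AAAAAAD//+AAAAP4AAAAAAD//+AAAAH4AAAAAAD//+AAAADwAAAAAAD//+AAAADwAAAAAAD//+AAAAAAAAAAAAA//+AAAAAAAAAAAAAGAcAAAAAAAAAAAAAAAAAAAAAAAAAAAAAAAAAAAAAAAAAAAAAAAAAAAAAAAAAAAAAAAAAAAAAAAAAAAAAAAAAAAAAAAAAAAAAAAAAAAAAAAAAAAAAAAAAAAAAAAAAAAAAAAAAAAAAAAAAAAAAAAAAAAAAAAAAAAAAAAAAAAAAAAAAAAAAAAAAAAAAAAAAAAAAAAAAAAAAAAAAAAAAAAAAAAAAAAAAAAAAAAAAAAAAAAAAAAAAAAAAAAAAAAAAAAAAAAAAAAAAAAAAAAAAAAAAAAAAAAAAAAAAAAAAAAAAAAAAAAAAAAAAAAAAAAAAAAAAAAAAAAAAAAAAAAAAAAAAAAAAAAAAAAAAAAAAAAAAAAAAAAAA="/>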